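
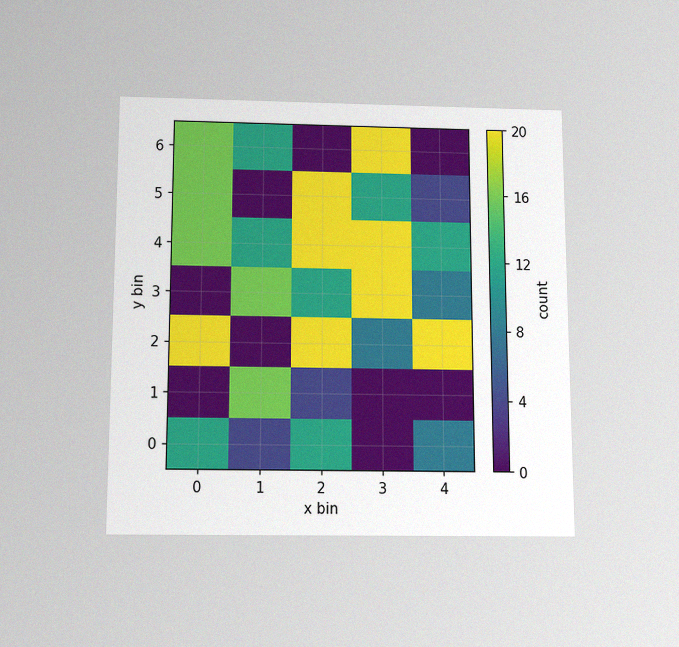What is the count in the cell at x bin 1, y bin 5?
0

The chart is viewed slightly from below, with some photo noise. Matching the cell (1, 5) against the colorbar gives 0.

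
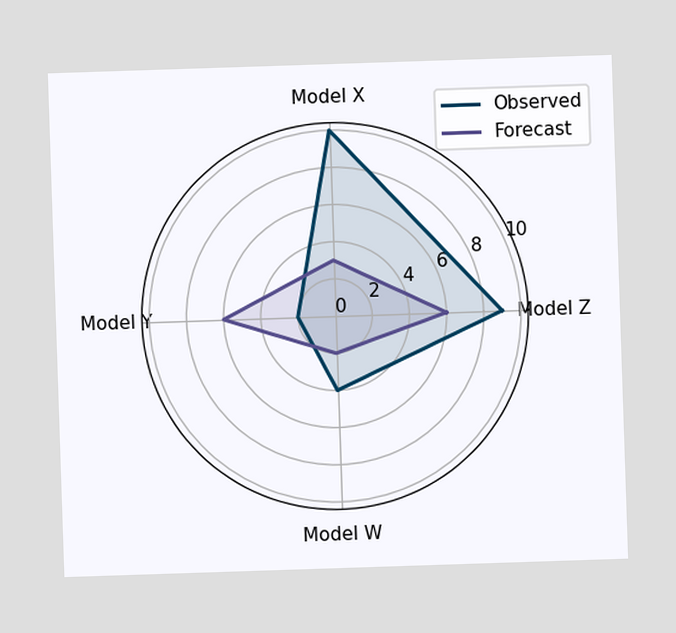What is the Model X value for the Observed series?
On the Model X axis, Observed reaches 10.

10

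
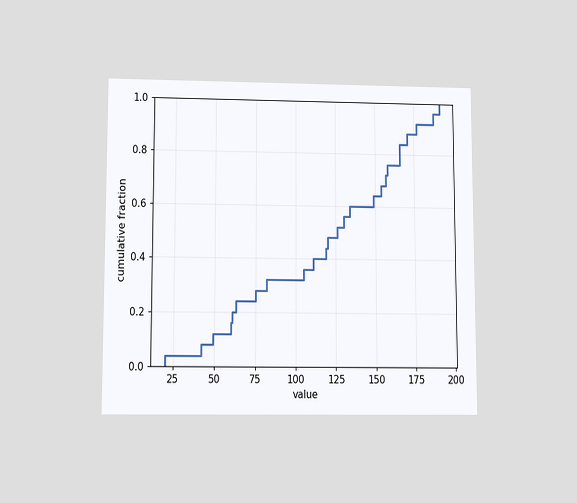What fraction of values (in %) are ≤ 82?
The chart is viewed slightly from below. At x=82 the ECDF step is at 32%.

32%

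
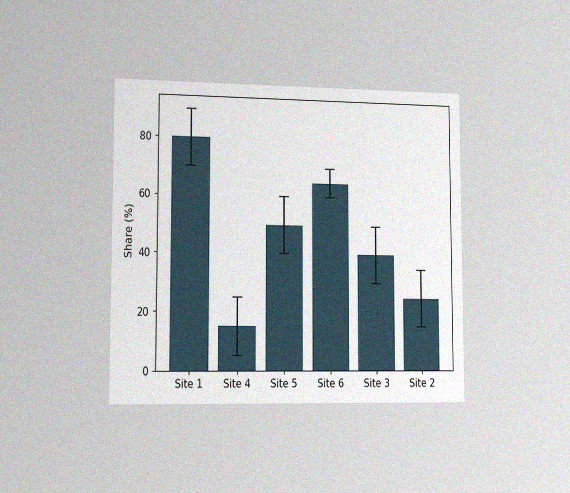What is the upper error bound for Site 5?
60%

The chart is viewed slightly from the left, with some photo noise. The Site 5 bar's upper whisker reaches 60%.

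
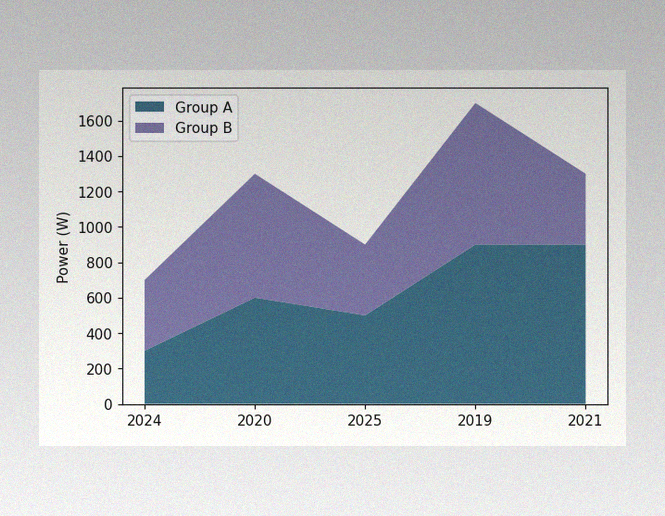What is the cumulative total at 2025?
900W

The image has some photo noise and uneven lighting. The stacked total at 2025 reaches 900W.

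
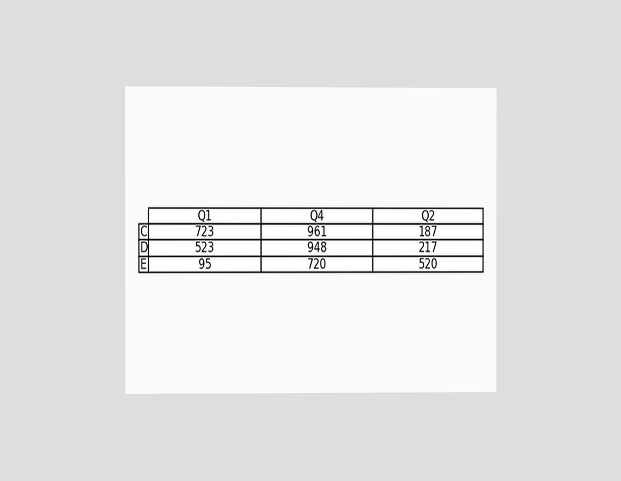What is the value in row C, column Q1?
723

The chart is viewed slightly from the left. The (C, Q1) cell reads 723.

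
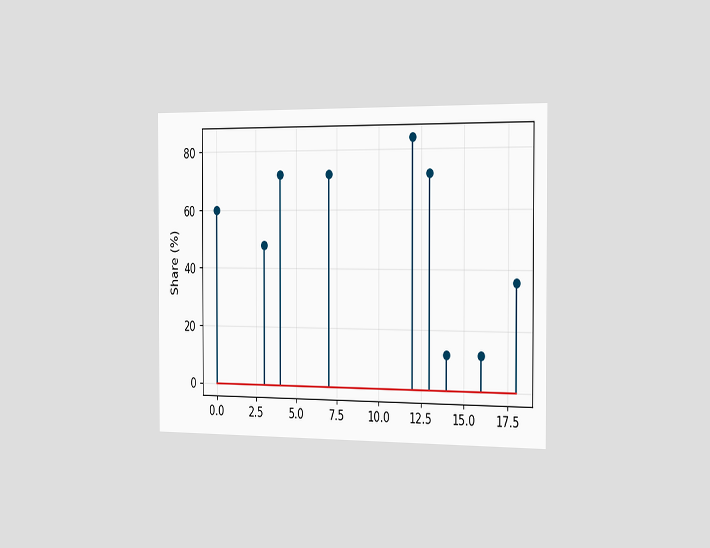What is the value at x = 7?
72%

The chart is viewed slightly from the right. The stem at x=7 reaches 72%.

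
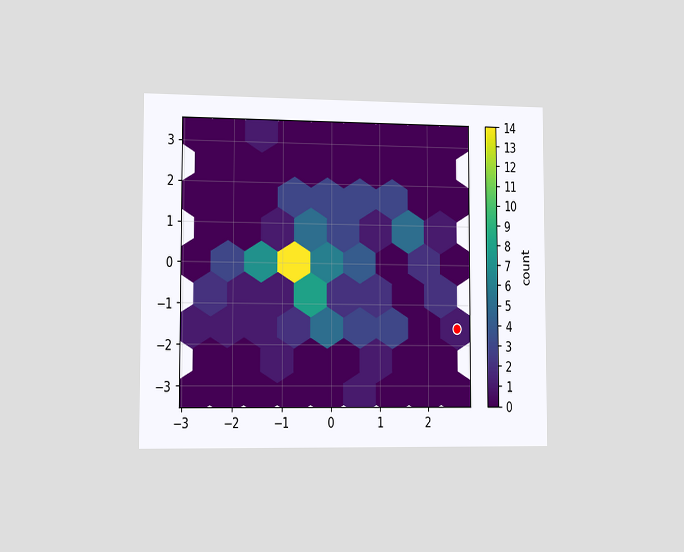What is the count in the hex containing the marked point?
The chart is viewed slightly from the left. The marked hex reads 1 on the colorbar.

1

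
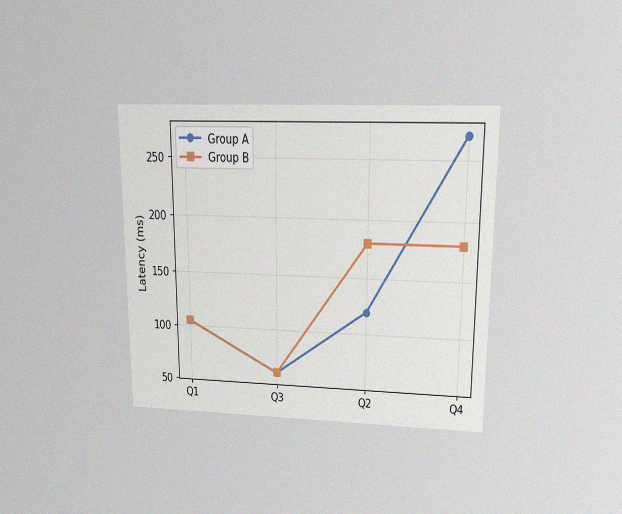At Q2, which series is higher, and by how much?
The chart is viewed at a slight angle, with some photo noise. At Q2, Group B sits above the other line by 60ms.

Group B, by 60ms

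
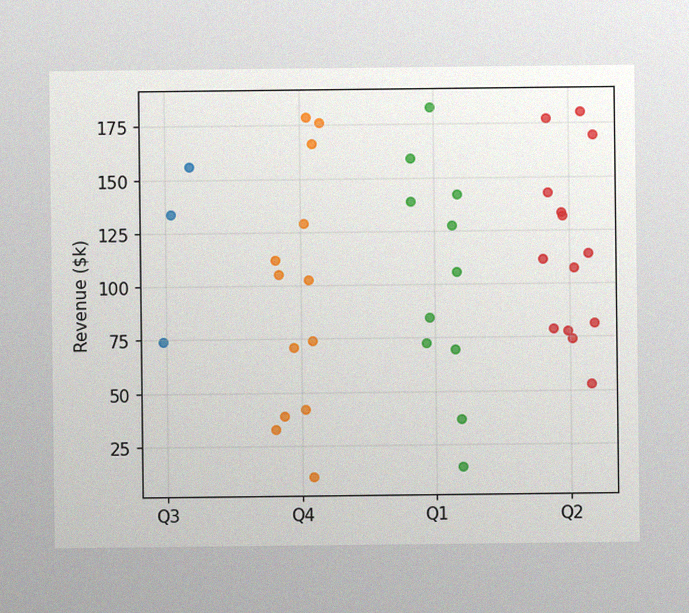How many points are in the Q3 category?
3

The image has some photo noise and uneven lighting. Counting the markers in the Q3 column gives 3.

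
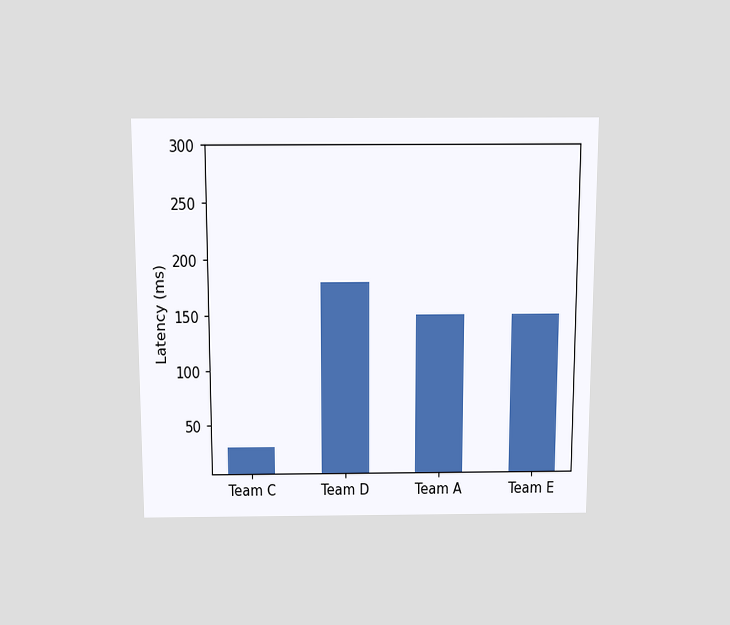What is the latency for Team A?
150ms

The chart is viewed slightly from above. Reading along the chart's y-axis, the Team A bar reaches 150ms.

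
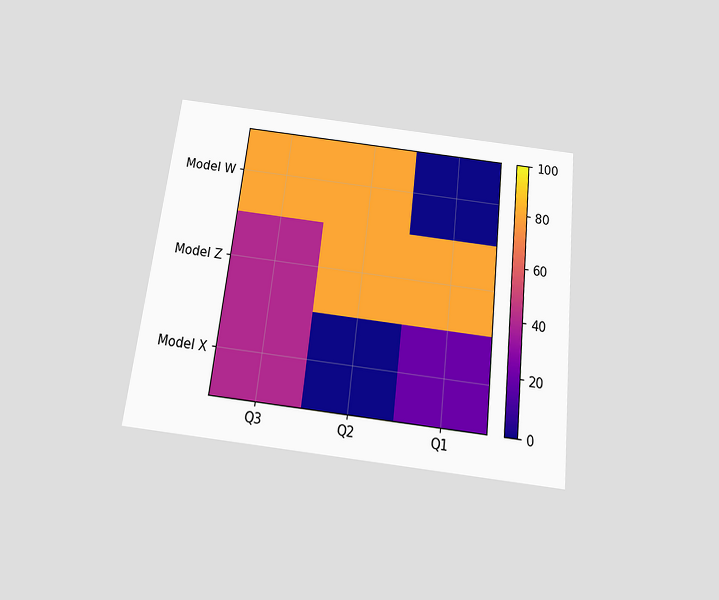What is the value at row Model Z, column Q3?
40

The chart is tilted about 6° clockwise and viewed slightly from below. Matching cell (Model Z, Q3) against the colorbar gives 40.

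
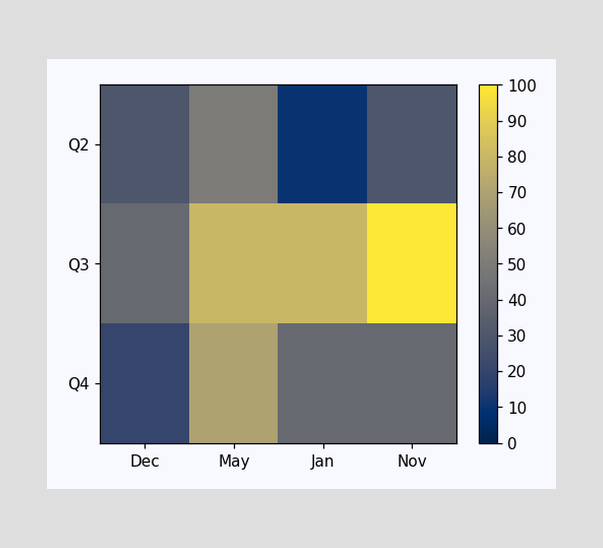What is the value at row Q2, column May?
Matching cell (Q2, May) against the colorbar gives 50.

50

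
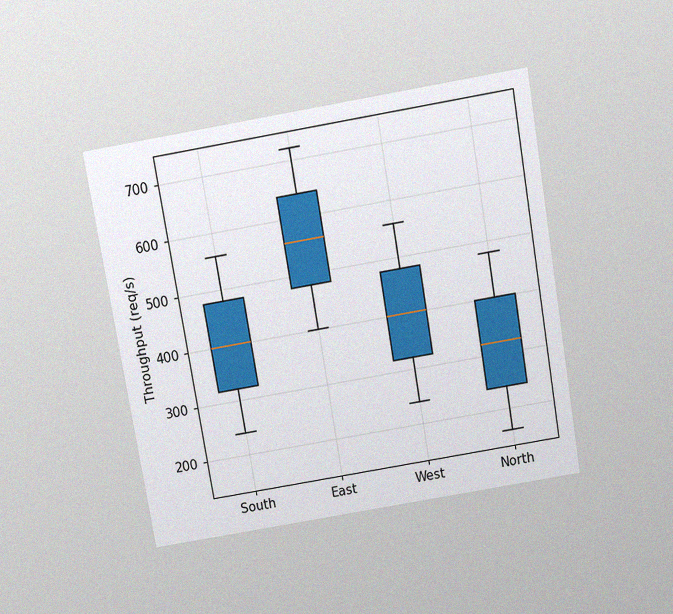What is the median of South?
The chart is tilted about 10° counter-clockwise and viewed slightly from above, with some photo noise. The median line in the South box sits at 400req/s.

400req/s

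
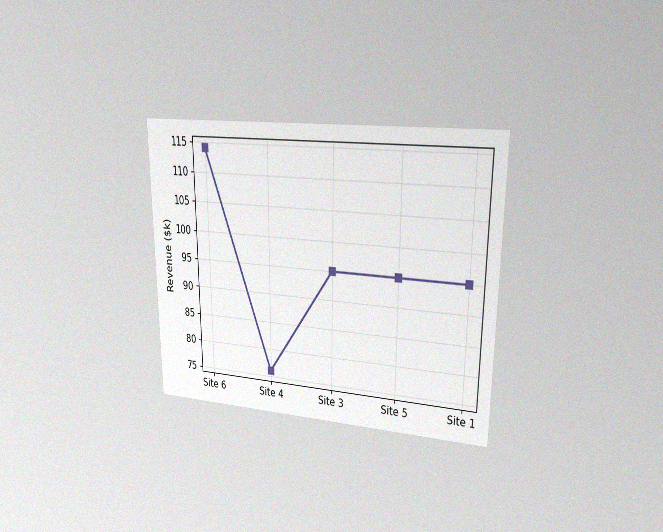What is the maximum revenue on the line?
$114k

The chart is viewed at a slight angle, with some photo noise. The highest point is at Site 6, and reading across to the y-axis gives $114k.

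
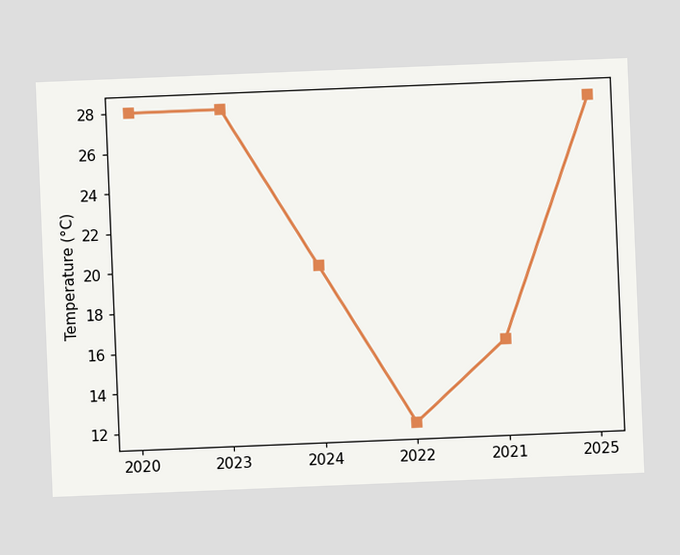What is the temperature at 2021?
16°C

The chart is tilted about 2° counter-clockwise. At 2021, the line is at 16°C.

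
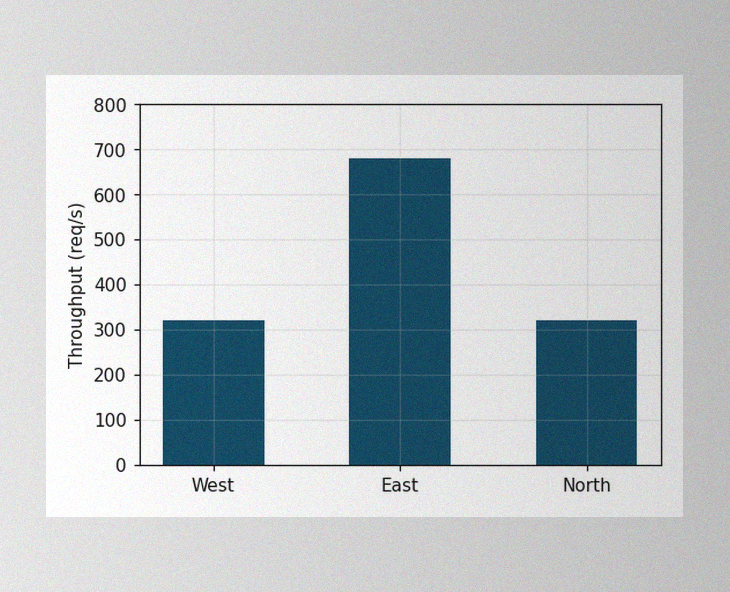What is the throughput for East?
680req/s

The image has some photo noise and uneven lighting. Reading along the chart's y-axis, the East bar reaches 680req/s.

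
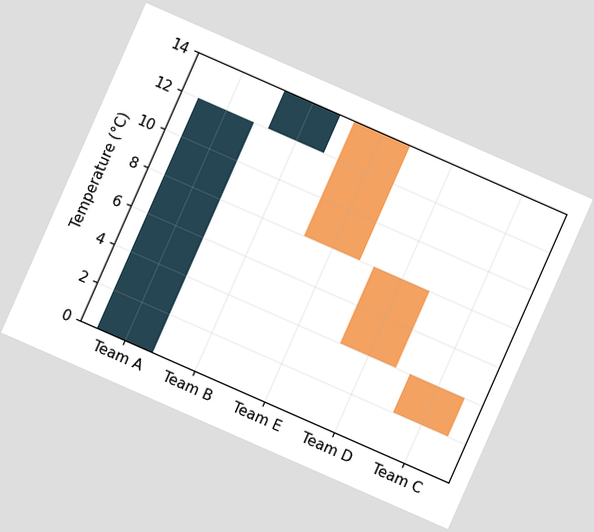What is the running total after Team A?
12°C

The chart is tilted about 24° clockwise. After Team A the running total reaches 12°C.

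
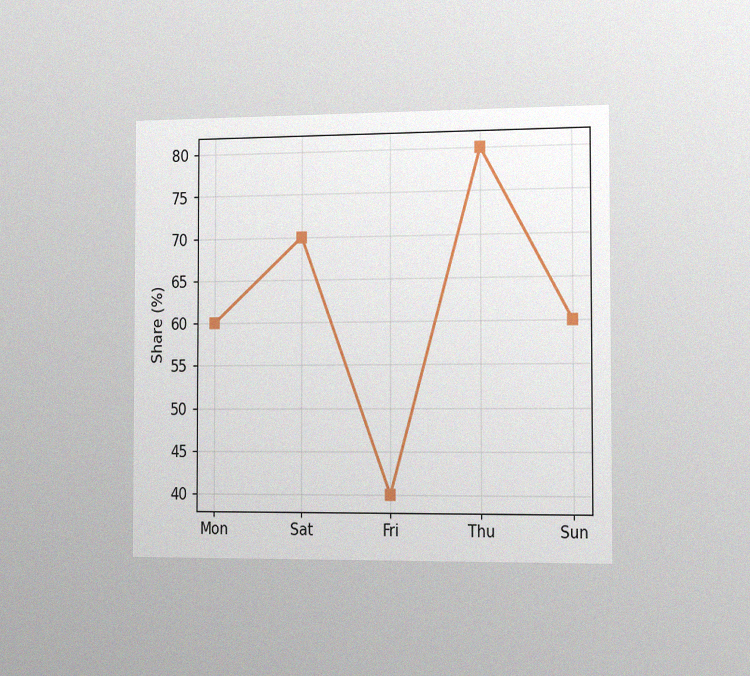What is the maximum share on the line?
80%

The chart is viewed slightly from the right, with some photo noise. The highest point is at Thu, and reading across to the y-axis gives 80%.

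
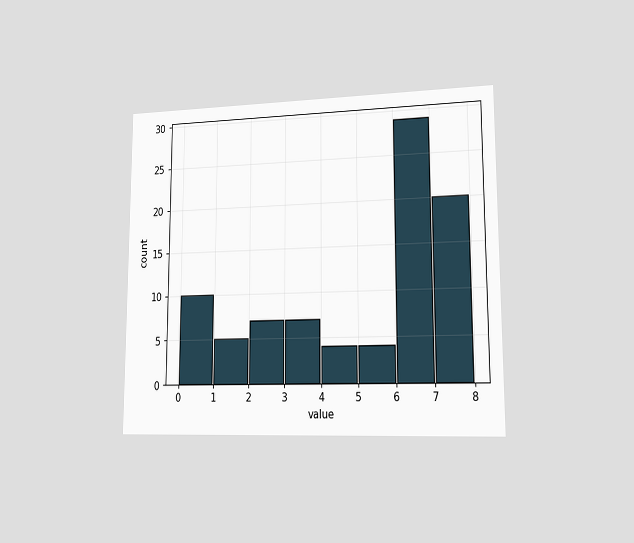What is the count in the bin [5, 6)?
4

The chart is viewed slightly from the right. The [5, 6) bin has height 4.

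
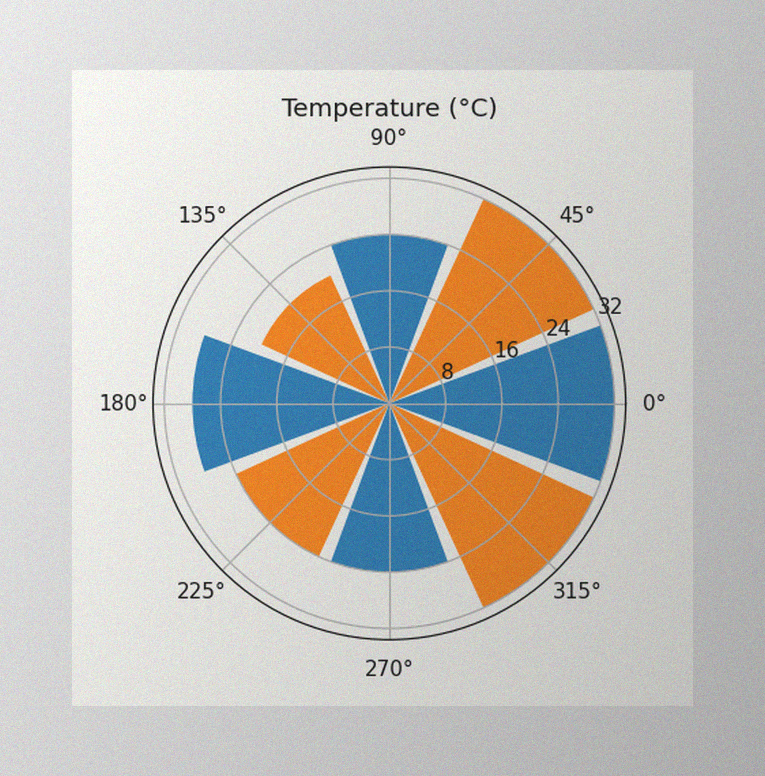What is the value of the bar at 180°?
The image has some photo noise and uneven lighting. The bar at 180° reaches 28°C on the radial axis.

28°C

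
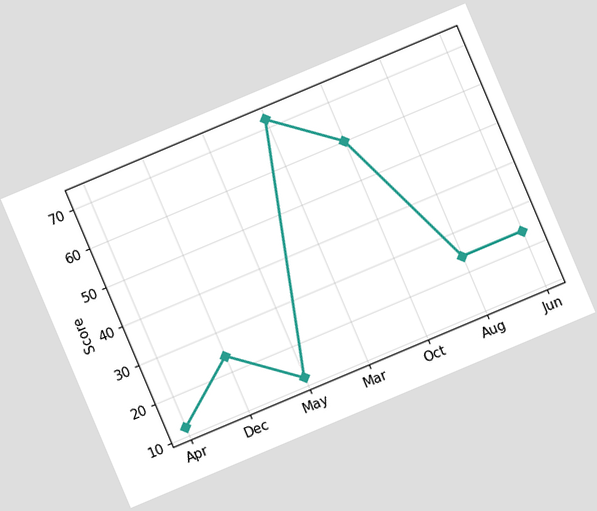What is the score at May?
12

The chart is tilted about 23° counter-clockwise. At May, the line is at 12.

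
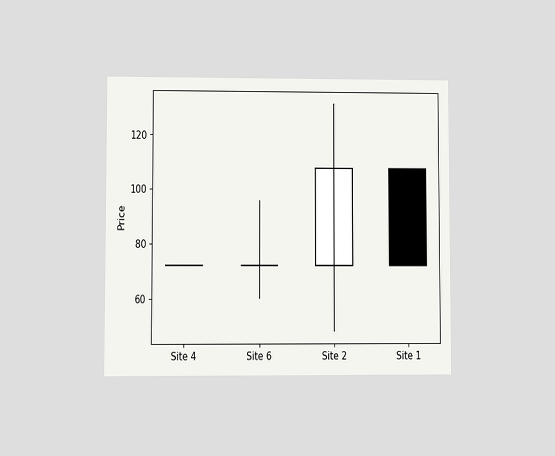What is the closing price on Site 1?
The chart is viewed at a slight angle. The Site 1 candle closes at 72.

72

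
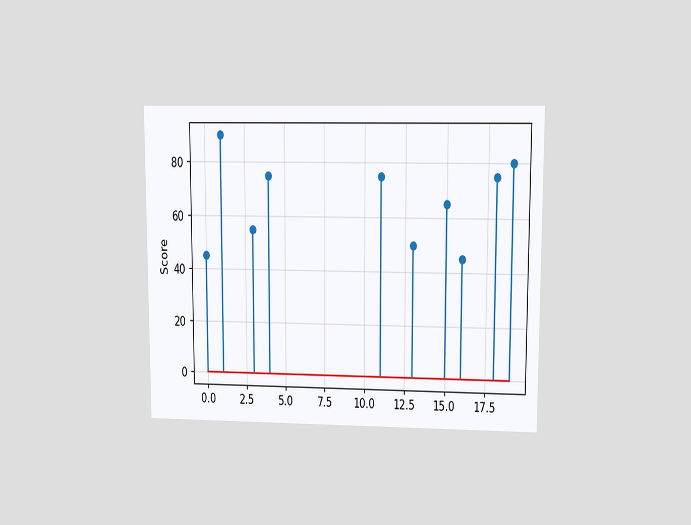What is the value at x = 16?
45

The chart is viewed at a slight angle. The stem at x=16 reaches 45.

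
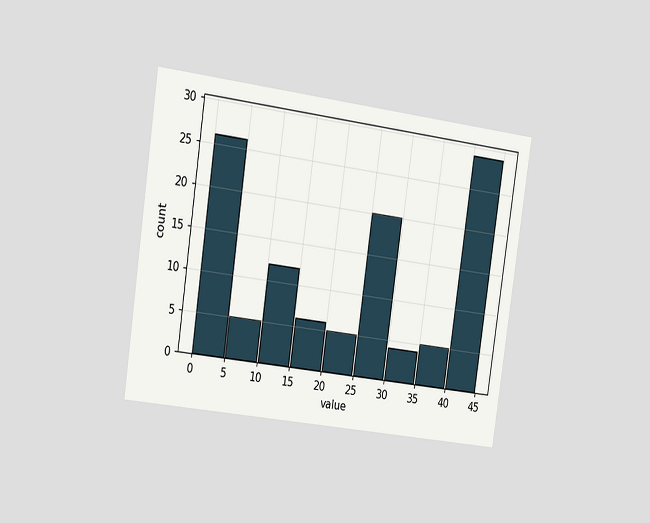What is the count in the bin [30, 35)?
The chart is tilted about 8° clockwise and viewed slightly from the left. The [30, 35) bin has height 4.

4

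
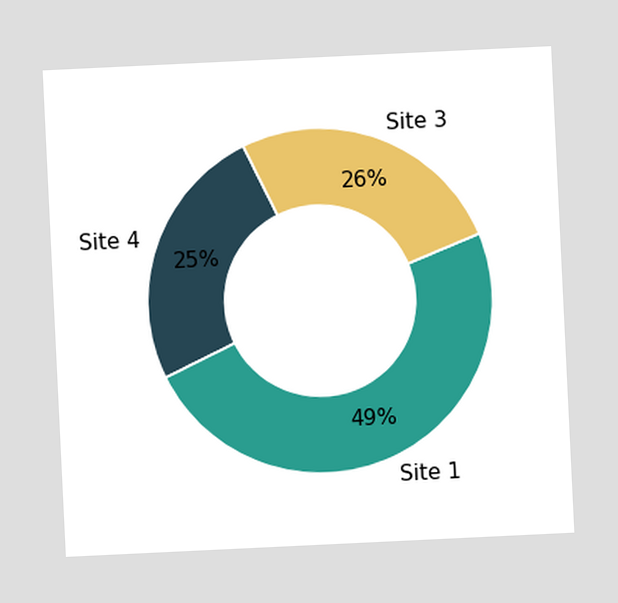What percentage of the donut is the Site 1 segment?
The chart is tilted about 3° counter-clockwise. The Site 1 segment takes up 49% of the ring.

49%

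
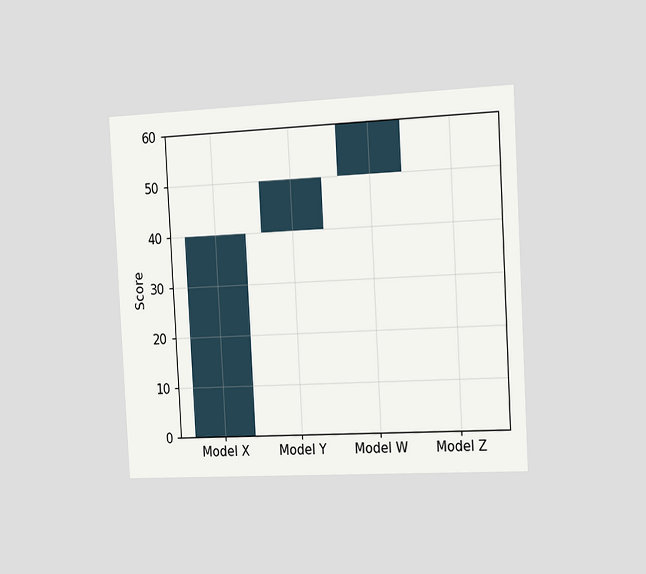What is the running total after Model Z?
60

The chart is tilted about 3° counter-clockwise and viewed slightly from the right. After Model Z the running total reaches 60.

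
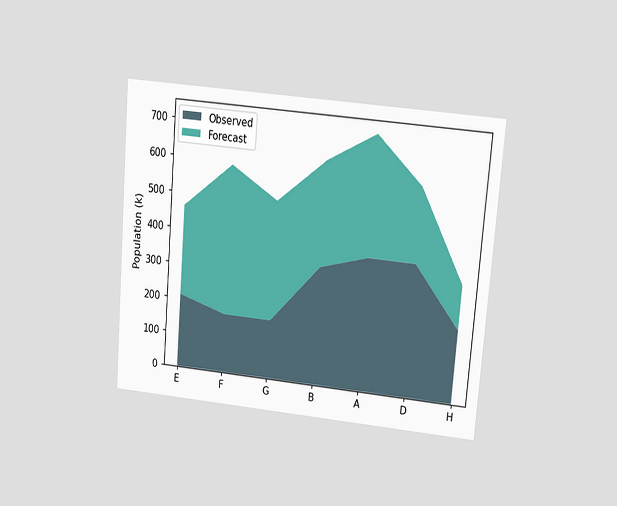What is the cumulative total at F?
The chart is tilted about 5° clockwise and viewed at a slight angle. The stacked total at F reaches 588k.

588k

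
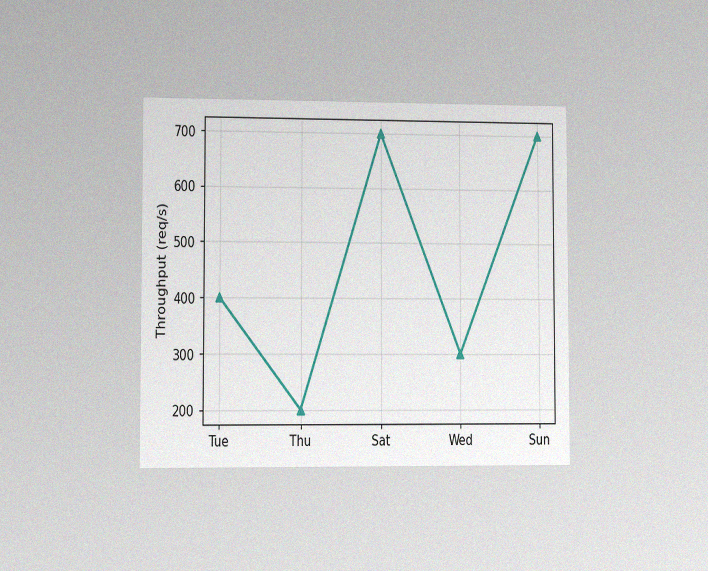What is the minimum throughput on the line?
200req/s

The chart is viewed slightly from the left, with some photo noise. The lowest point is at Thu, and reading across to the y-axis gives 200req/s.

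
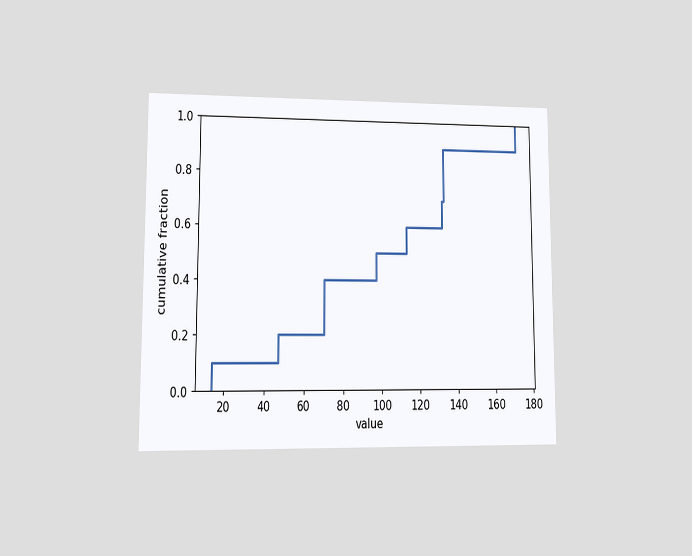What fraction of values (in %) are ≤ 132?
70%

The chart is viewed at a slight angle. At x=132 the ECDF step is at 70%.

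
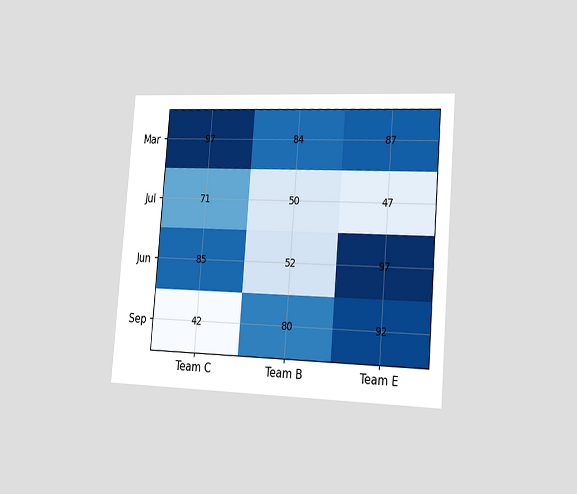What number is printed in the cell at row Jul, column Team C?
The chart is tilted about 5° clockwise and viewed slightly from the right. The (Jul, Team C) cell reads 71.

71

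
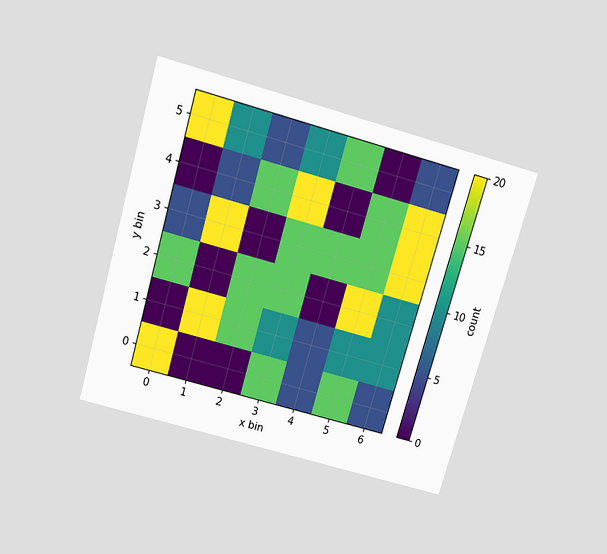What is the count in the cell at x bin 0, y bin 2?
The chart is tilted about 16° clockwise and viewed slightly from above. Matching the cell (0, 2) against the colorbar gives 15.

15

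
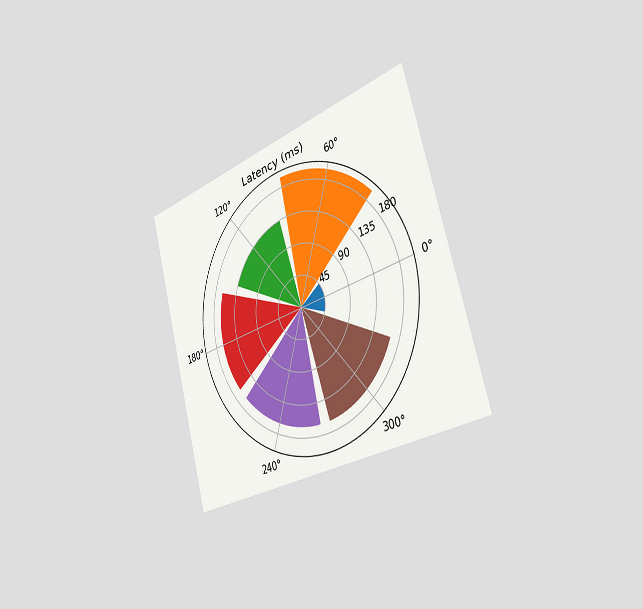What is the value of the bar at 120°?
The chart is tilted about 16° counter-clockwise and viewed slightly from the right. The bar at 120° reaches 135ms on the radial axis.

135ms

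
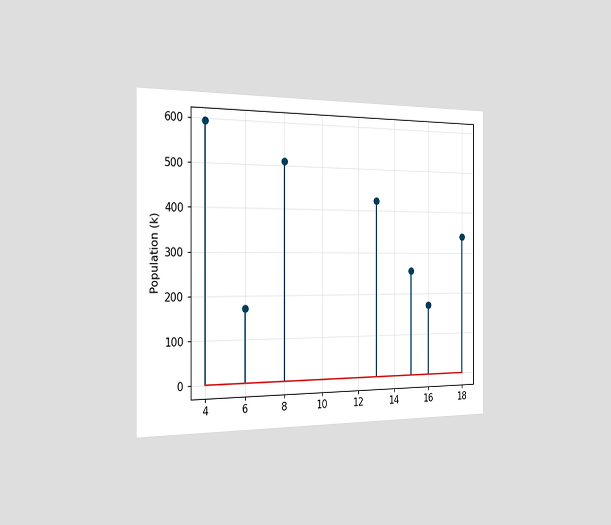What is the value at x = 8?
510k

The chart is viewed slightly from the left. The stem at x=8 reaches 510k.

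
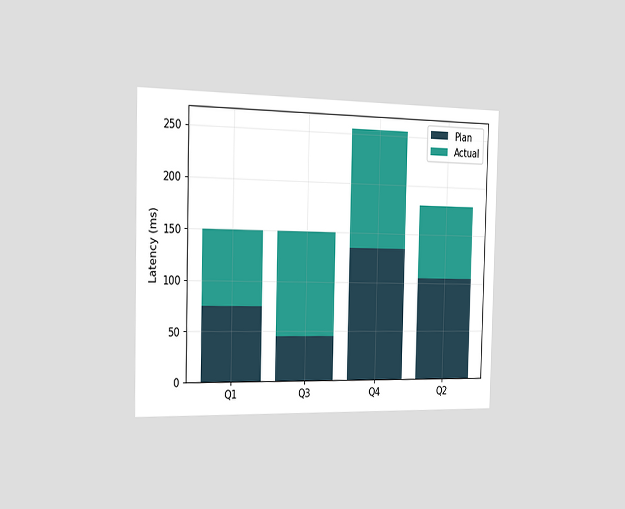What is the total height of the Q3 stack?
The chart is viewed slightly from the left. The Q3 stack's top reaches 150ms on the y-axis.

150ms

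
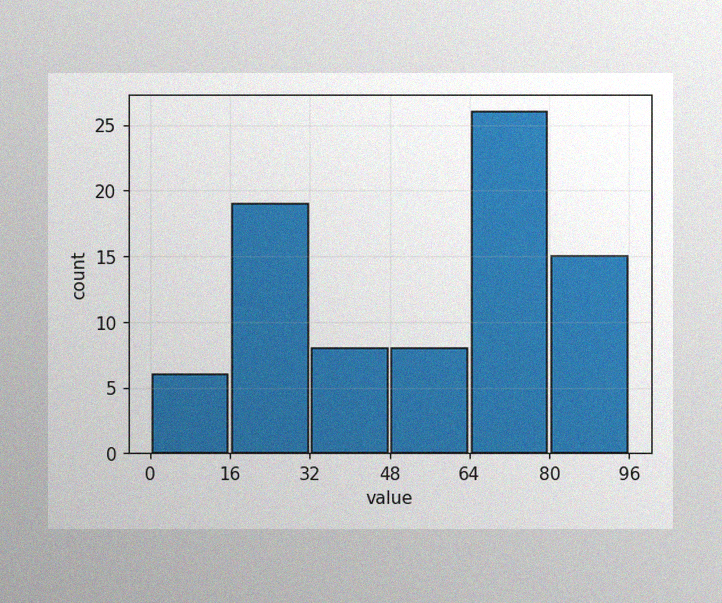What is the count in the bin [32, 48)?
The image has some photo noise and uneven lighting. The [32, 48) bin has height 8.

8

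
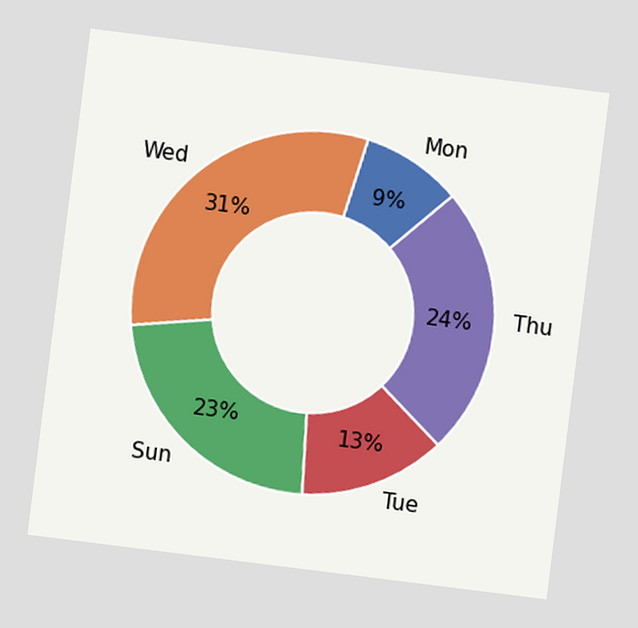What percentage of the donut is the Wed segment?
31%

The chart is tilted about 7° clockwise. The Wed segment takes up 31% of the ring.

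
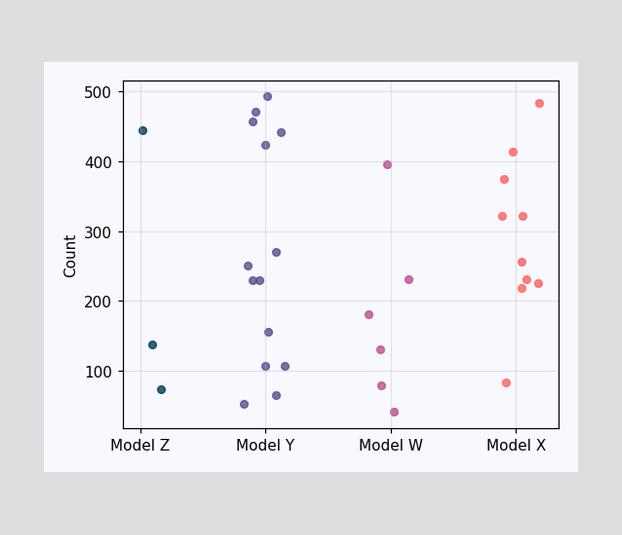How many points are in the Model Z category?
3

Counting the markers in the Model Z column gives 3.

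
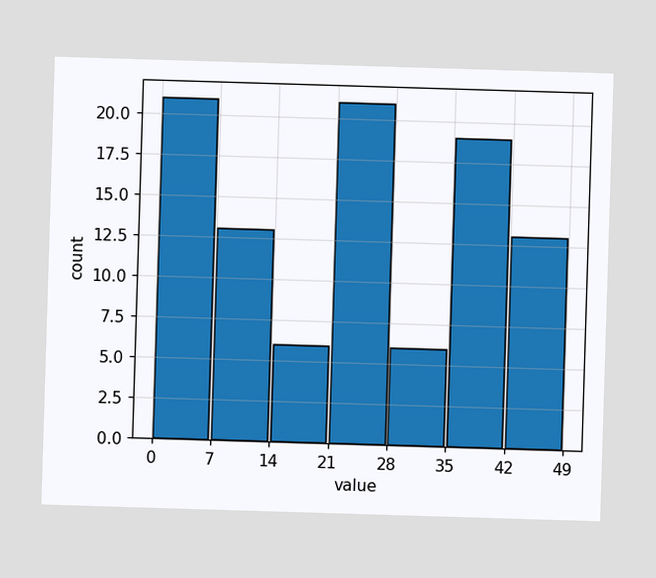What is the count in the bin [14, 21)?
6

The [14, 21) bin has height 6.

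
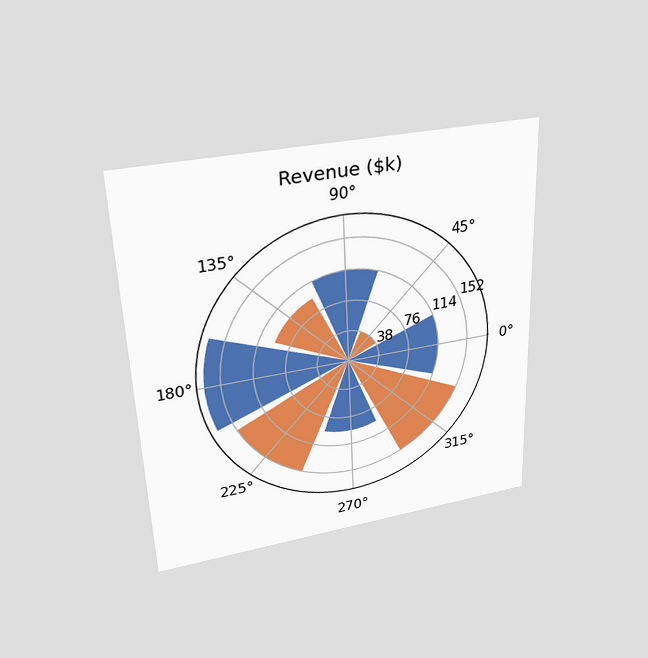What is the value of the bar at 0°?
The chart is tilted about 2° counter-clockwise and viewed slightly from above. The bar at 0° reaches $114k on the radial axis.

$114k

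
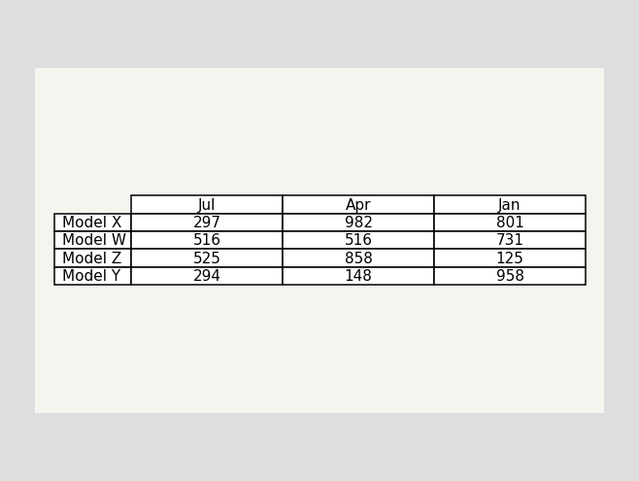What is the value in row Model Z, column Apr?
858

The (Model Z, Apr) cell reads 858.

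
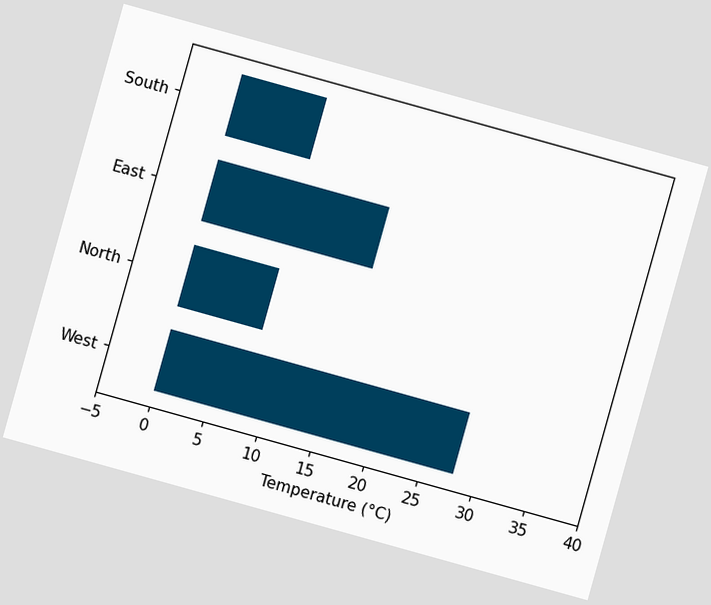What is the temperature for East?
16°C

The chart is tilted about 16° clockwise. Reading along the chart's x-axis, the East bar reaches 16°C.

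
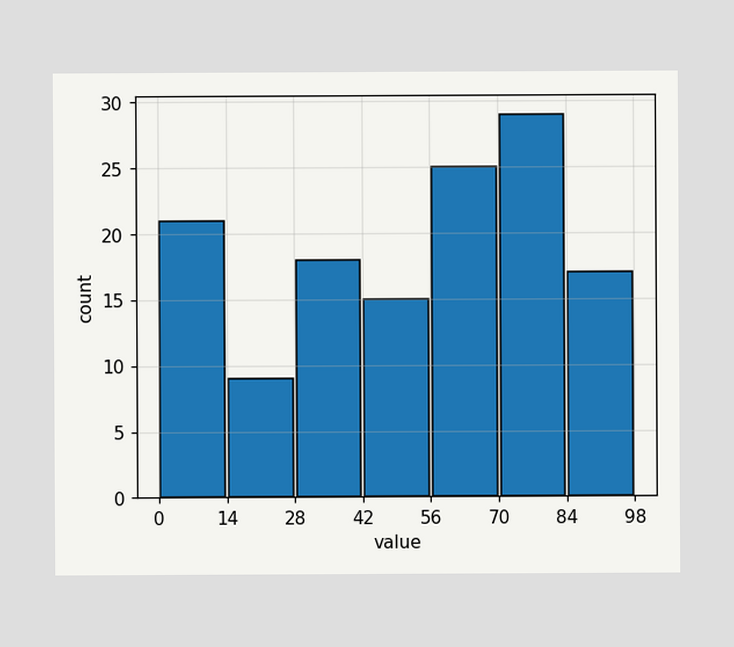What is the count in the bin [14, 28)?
9

The [14, 28) bin has height 9.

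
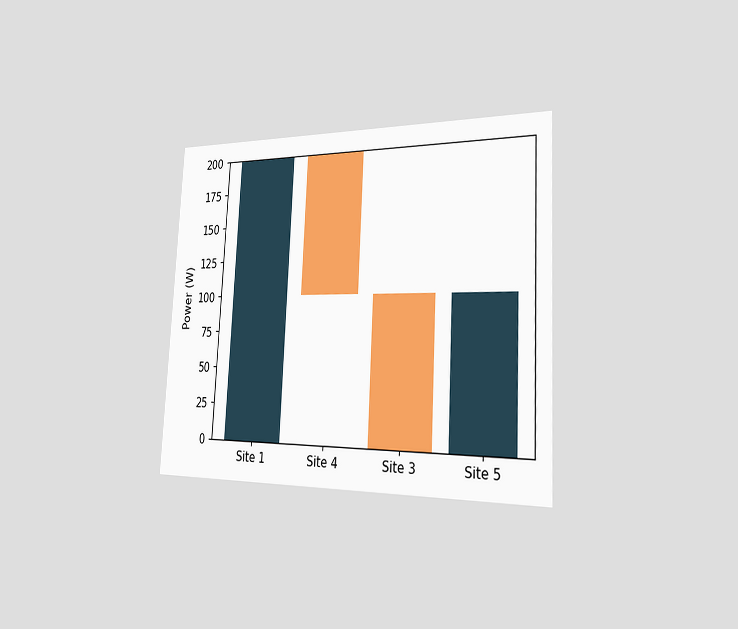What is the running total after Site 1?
200W

The chart is tilted about 3° clockwise and viewed slightly from the right. After Site 1 the running total reaches 200W.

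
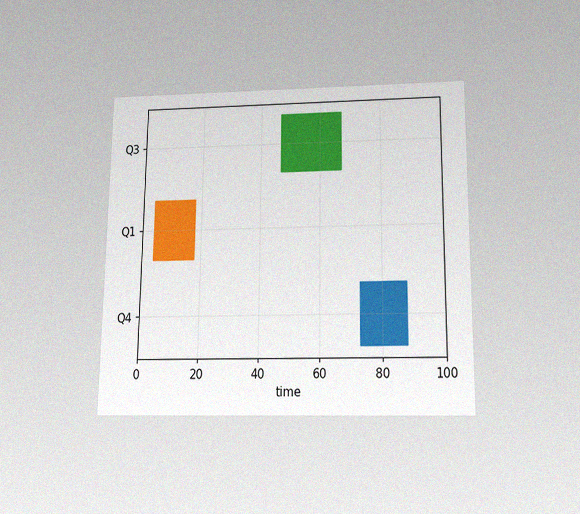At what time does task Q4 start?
73

The chart is viewed slightly from below, with some photo noise. The Q4 bar begins at t=73.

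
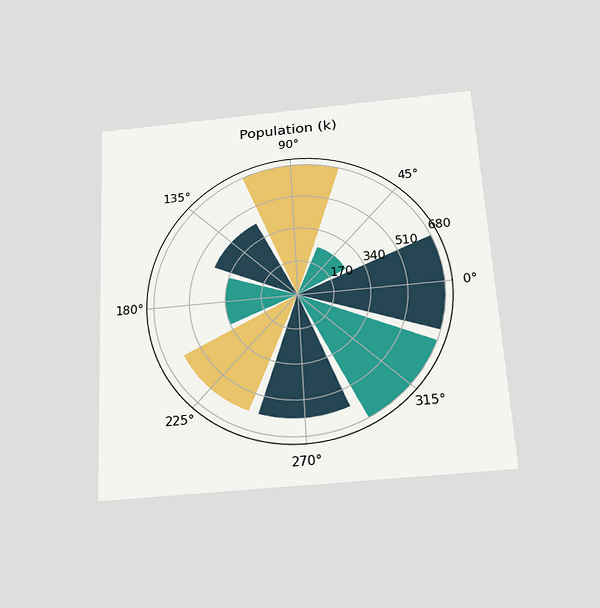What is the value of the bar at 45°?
The chart is tilted about 3° counter-clockwise and viewed slightly from below. The bar at 45° reaches 255k on the radial axis.

255k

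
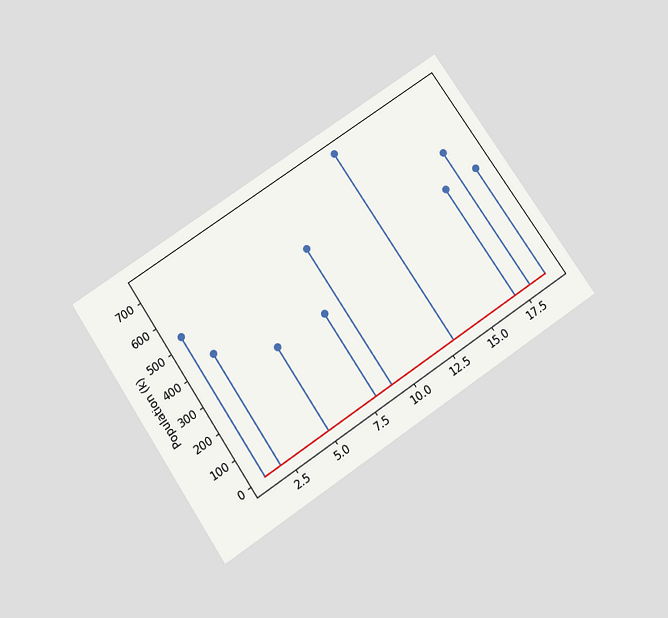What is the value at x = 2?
424k

The chart is tilted about 34° counter-clockwise and viewed slightly from below. The stem at x=2 reaches 424k.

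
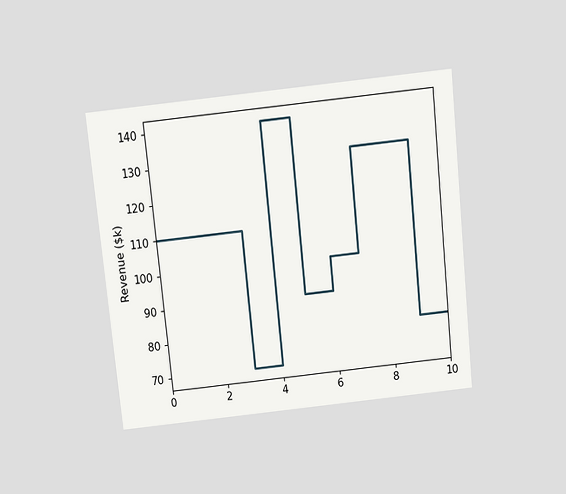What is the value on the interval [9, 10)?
The chart is tilted about 6° counter-clockwise and viewed slightly from above. On [9, 10) the step sits at $80k.

$80k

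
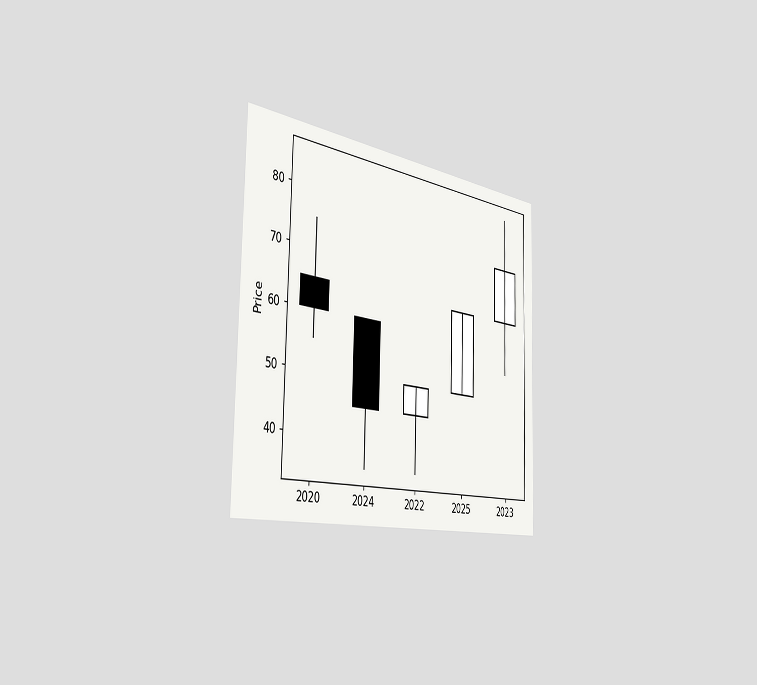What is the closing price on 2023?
The chart is viewed slightly from the left. The 2023 candle closes at 75.

75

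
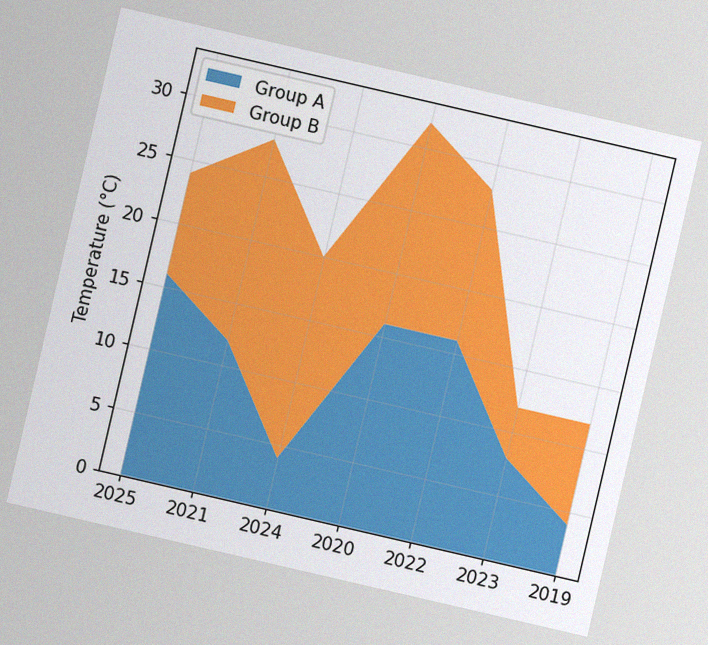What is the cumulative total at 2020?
The chart is tilted about 13° clockwise, with some photo noise. The stacked total at 2020 reaches 32°C.

32°C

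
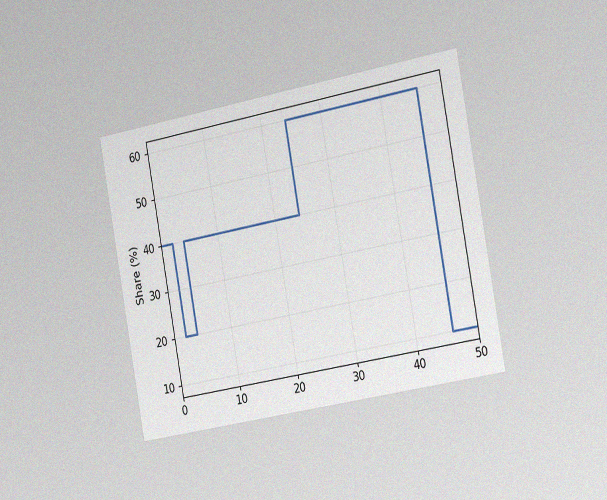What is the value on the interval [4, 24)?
The chart is tilted about 10° counter-clockwise and viewed slightly from the right, with some photo noise. On [4, 24) the step sits at 40%.

40%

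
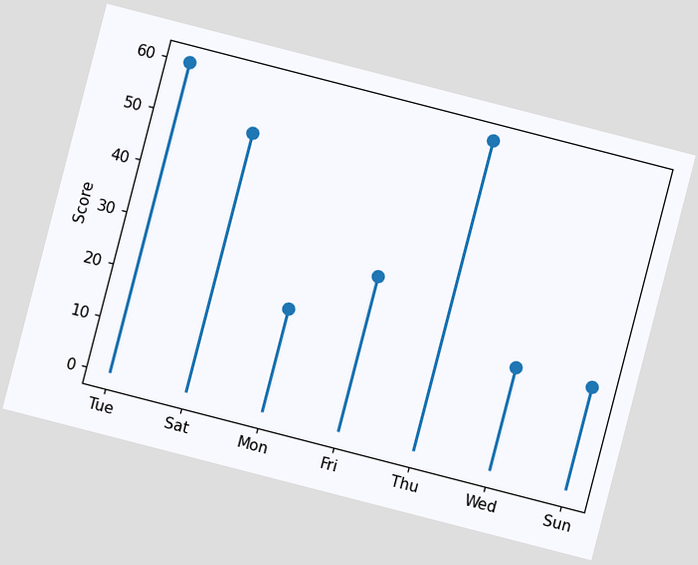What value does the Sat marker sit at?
50

The chart is tilted about 14° clockwise. The Sat marker sits at 50.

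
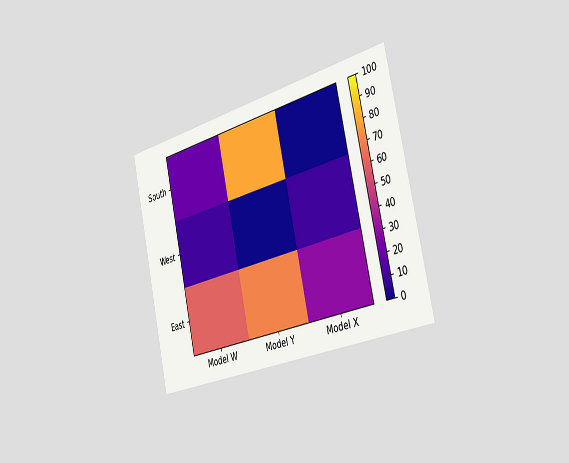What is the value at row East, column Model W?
The chart is tilted about 13° counter-clockwise and viewed slightly from the right. Matching cell (East, Model W) against the colorbar gives 60.

60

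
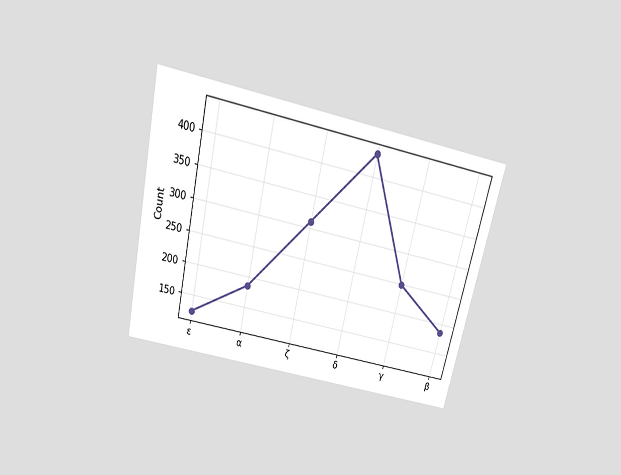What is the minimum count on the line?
124

The chart is tilted about 13° clockwise and viewed slightly from above. The lowest point is at ε, and reading across to the y-axis gives 124.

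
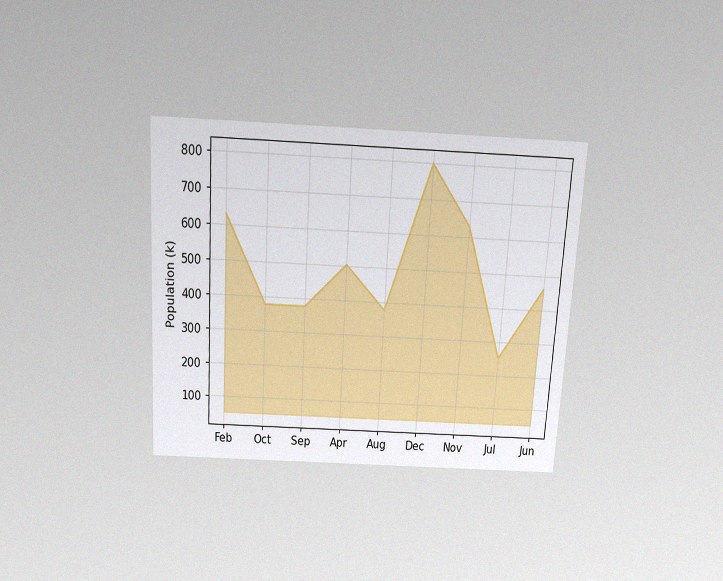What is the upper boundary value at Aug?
378k

The chart is tilted about 3° clockwise and viewed slightly from above, with some photo noise. At Aug the upper boundary is at 378k.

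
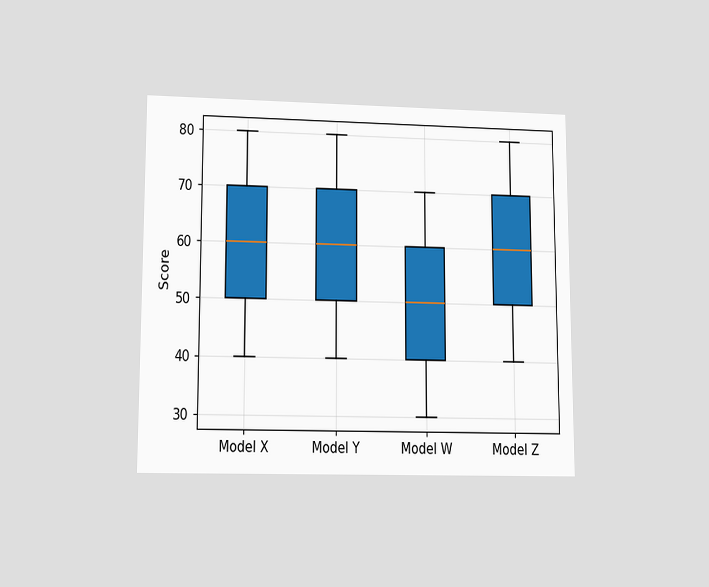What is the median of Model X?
60

The chart is viewed at a slight angle. The median line in the Model X box sits at 60.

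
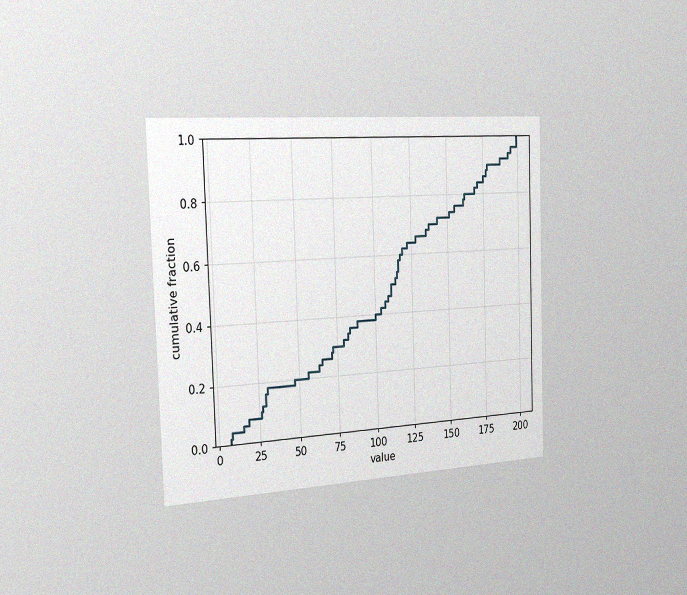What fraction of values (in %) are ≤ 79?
32%

The chart is viewed slightly from the left, with some photo noise. At x=79 the ECDF step is at 32%.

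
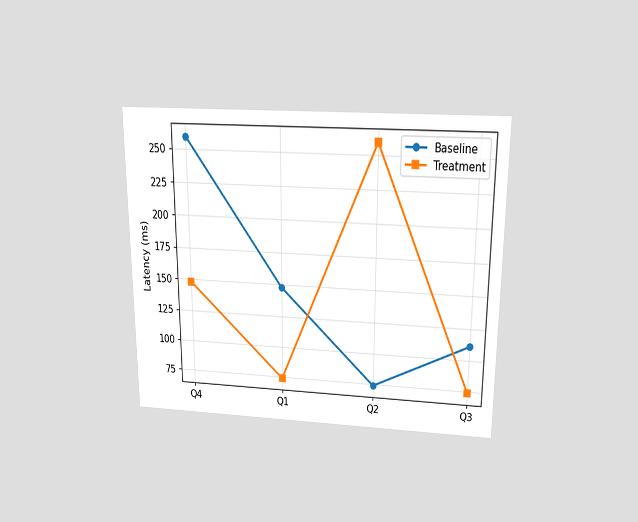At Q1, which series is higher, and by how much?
Baseline, by 74ms

The chart is viewed slightly from above. At Q1, Baseline sits above the other line by 74ms.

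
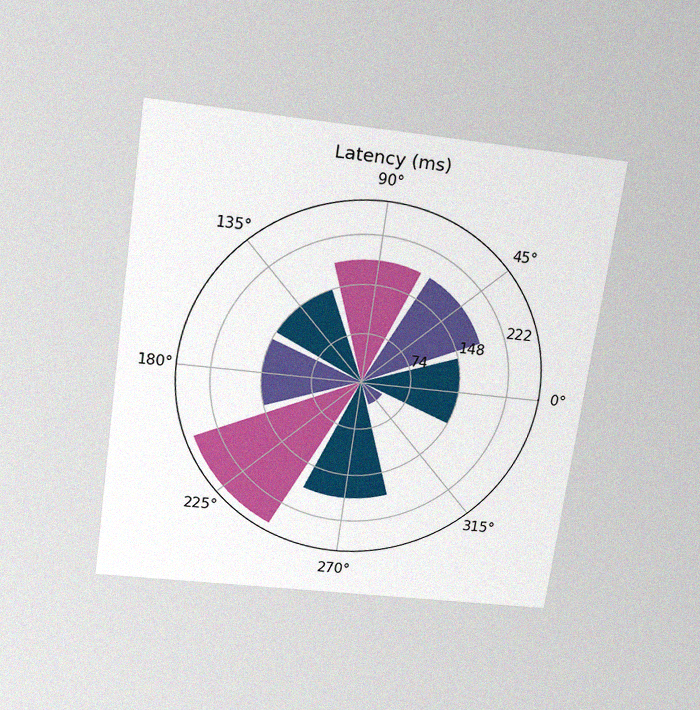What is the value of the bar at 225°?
The chart is tilted about 8° clockwise and viewed slightly from above, with some photo noise. The bar at 225° reaches 259ms on the radial axis.

259ms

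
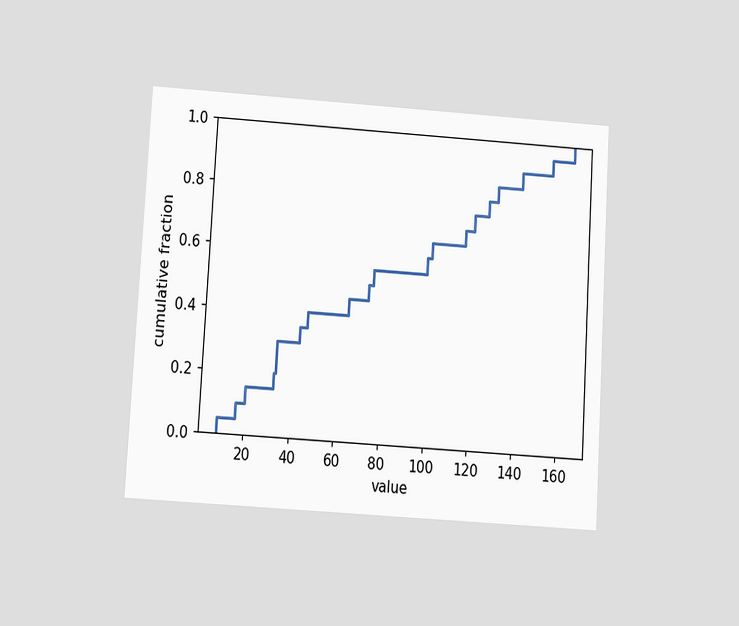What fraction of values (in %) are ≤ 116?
70%

The chart is tilted about 3° clockwise and viewed slightly from below. At x=116 the ECDF step is at 70%.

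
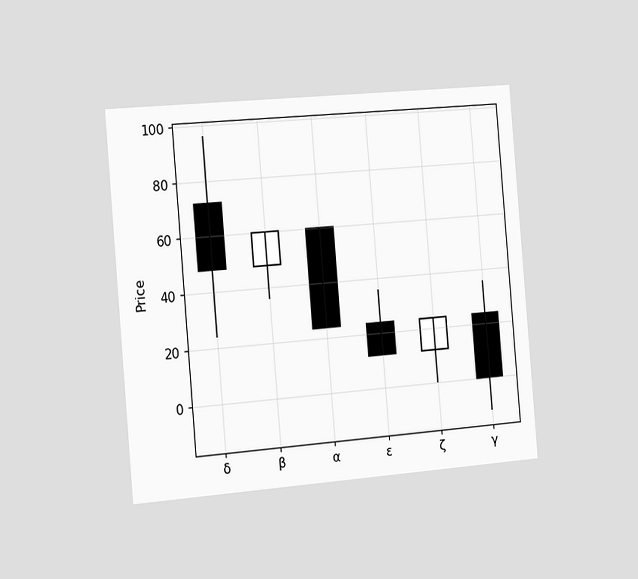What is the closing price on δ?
The chart is tilted about 5° counter-clockwise and viewed slightly from the left. The δ candle closes at 48.

48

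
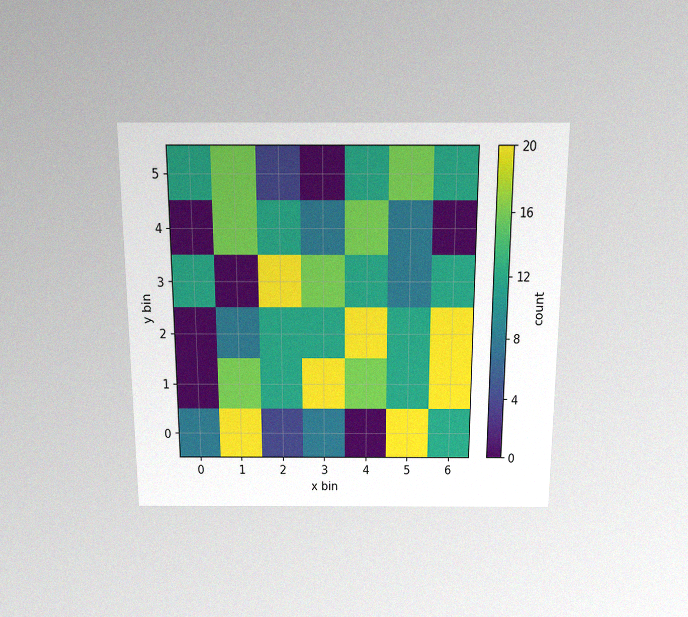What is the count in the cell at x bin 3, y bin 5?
0

The chart is viewed slightly from above, with some photo noise. Matching the cell (3, 5) against the colorbar gives 0.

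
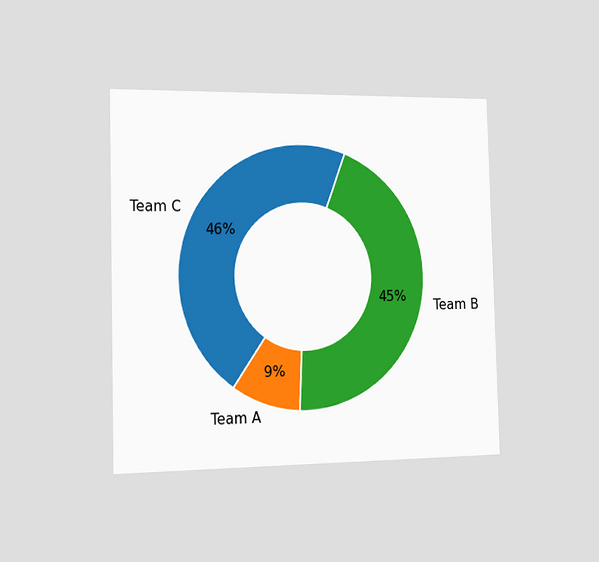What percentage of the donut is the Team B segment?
45%

The chart is viewed slightly from the left. The Team B segment takes up 45% of the ring.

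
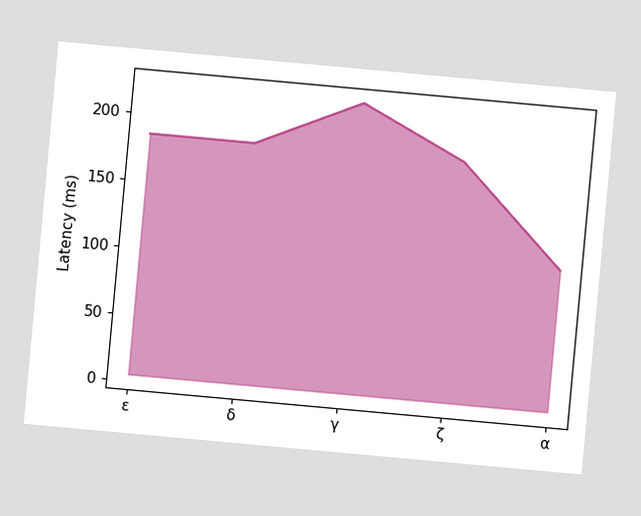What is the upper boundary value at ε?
185ms

The chart is tilted about 5° clockwise. At ε the upper boundary is at 185ms.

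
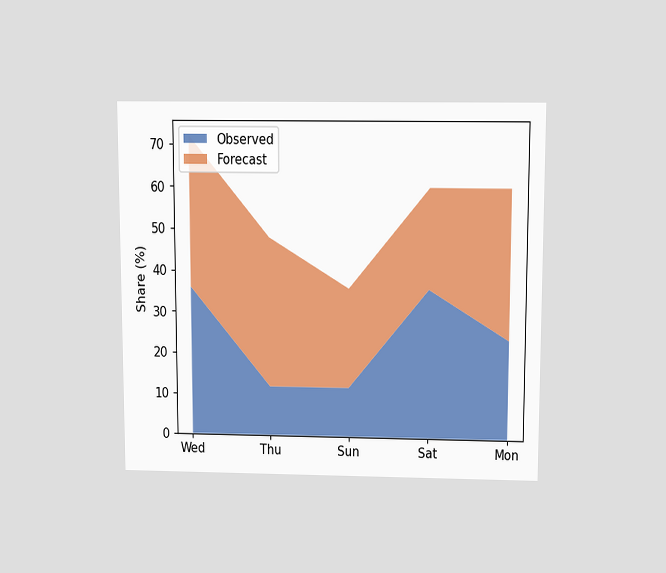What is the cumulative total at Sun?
The chart is viewed slightly from above. The stacked total at Sun reaches 36%.

36%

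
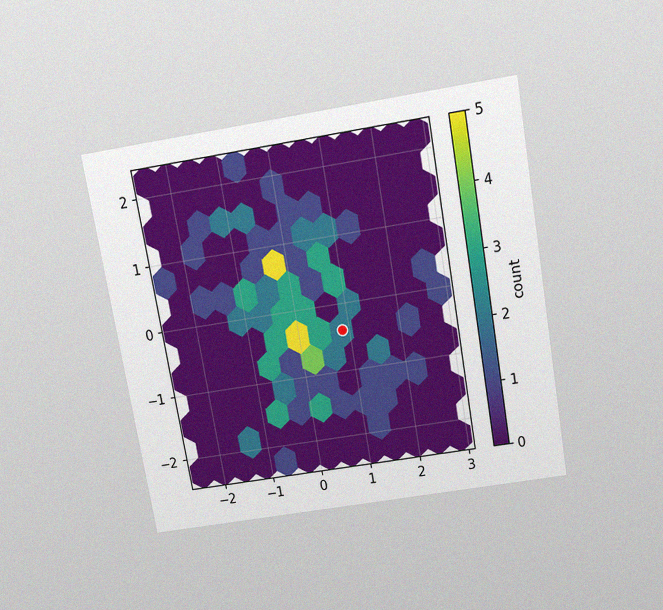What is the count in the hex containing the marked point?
2

The chart is tilted about 10° counter-clockwise and viewed slightly from above, with some photo noise. The marked hex reads 2 on the colorbar.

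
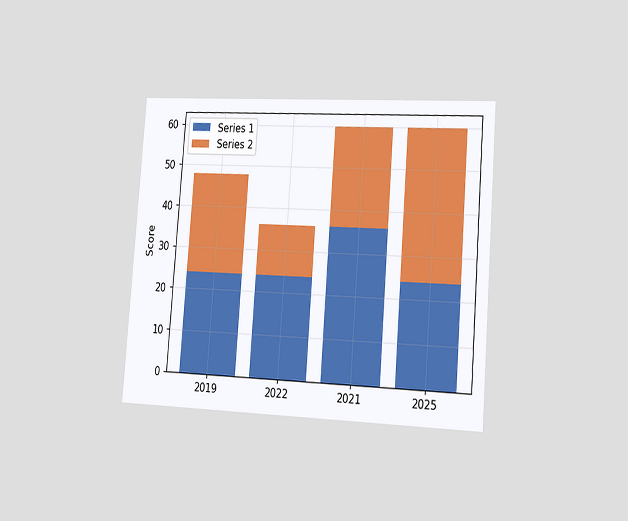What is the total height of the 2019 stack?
48

The chart is tilted about 4° clockwise and viewed slightly from the right. The 2019 stack's top reaches 48 on the y-axis.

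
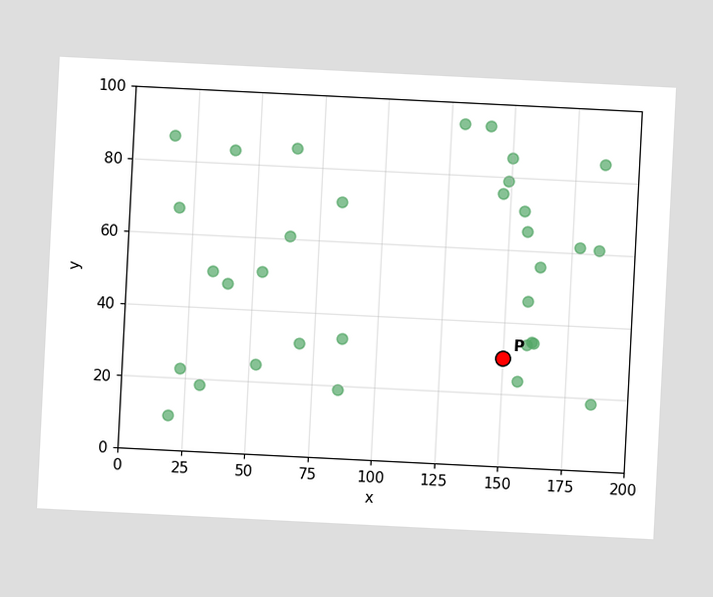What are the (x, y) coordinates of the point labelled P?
The chart is tilted about 3° clockwise. Following the gridlines from P to each axis, P sits at (150, 30).

(150, 30)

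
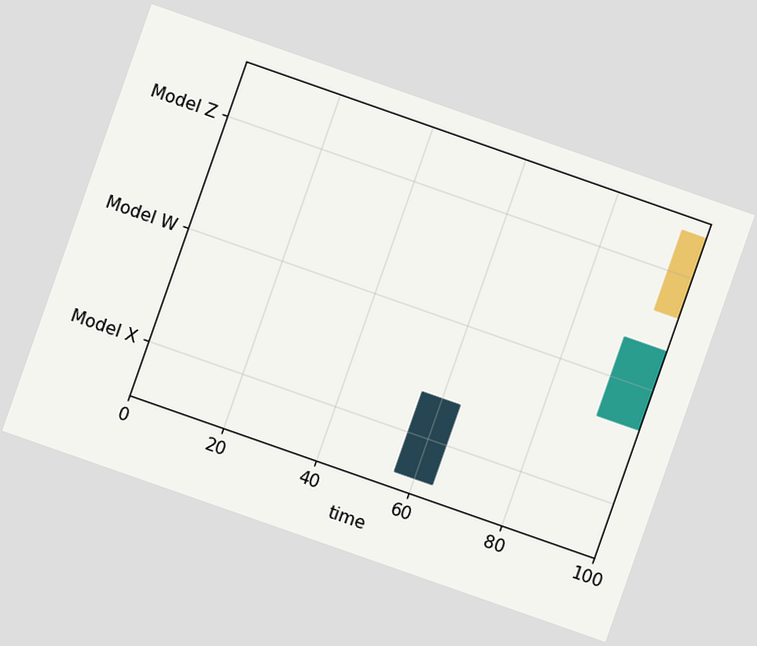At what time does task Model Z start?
The chart is tilted about 19° clockwise. The Model Z bar begins at t=95.

95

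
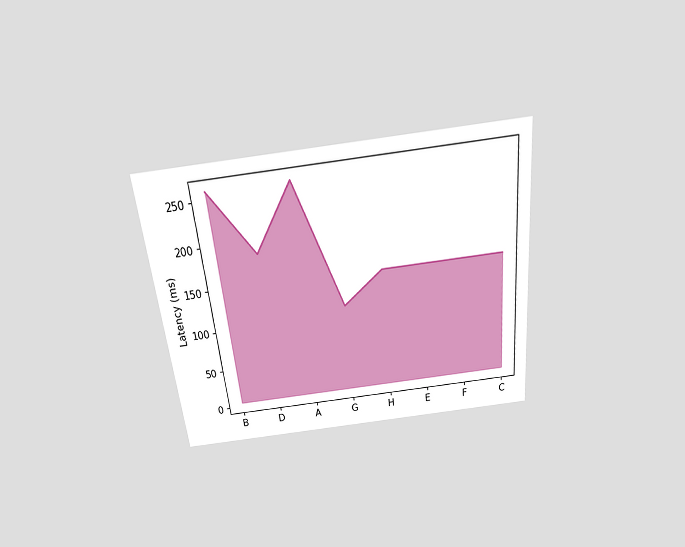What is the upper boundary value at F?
The chart is tilted about 6° counter-clockwise and viewed slightly from above. At F the upper boundary is at 148ms.

148ms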